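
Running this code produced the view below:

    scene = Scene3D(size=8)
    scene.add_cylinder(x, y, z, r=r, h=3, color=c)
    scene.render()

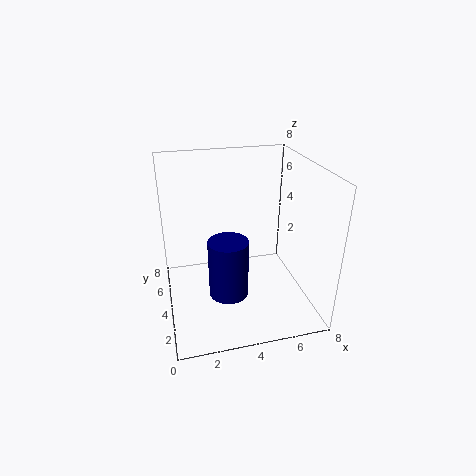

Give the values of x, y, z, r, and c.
x = 3; y = 2; z = 2; r = 1; c = 'navy'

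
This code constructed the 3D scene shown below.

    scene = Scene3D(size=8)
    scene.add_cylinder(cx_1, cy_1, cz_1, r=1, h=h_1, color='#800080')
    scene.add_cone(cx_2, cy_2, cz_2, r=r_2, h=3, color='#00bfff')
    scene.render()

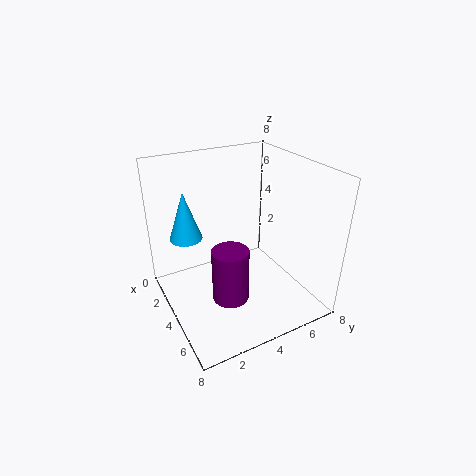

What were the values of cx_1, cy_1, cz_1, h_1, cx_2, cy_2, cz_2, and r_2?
cx_1 = 5; cy_1 = 3; cz_1 = 1; h_1 = 3; cx_2 = 1; cy_2 = 2; cz_2 = 3; r_2 = 1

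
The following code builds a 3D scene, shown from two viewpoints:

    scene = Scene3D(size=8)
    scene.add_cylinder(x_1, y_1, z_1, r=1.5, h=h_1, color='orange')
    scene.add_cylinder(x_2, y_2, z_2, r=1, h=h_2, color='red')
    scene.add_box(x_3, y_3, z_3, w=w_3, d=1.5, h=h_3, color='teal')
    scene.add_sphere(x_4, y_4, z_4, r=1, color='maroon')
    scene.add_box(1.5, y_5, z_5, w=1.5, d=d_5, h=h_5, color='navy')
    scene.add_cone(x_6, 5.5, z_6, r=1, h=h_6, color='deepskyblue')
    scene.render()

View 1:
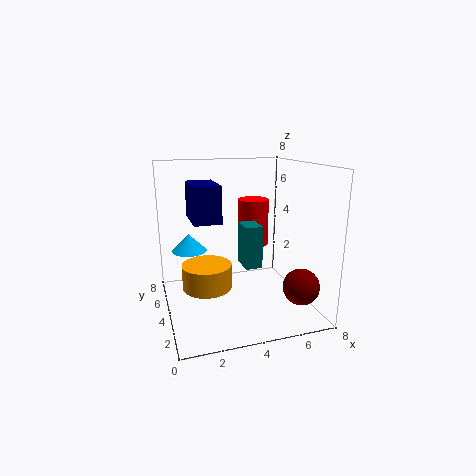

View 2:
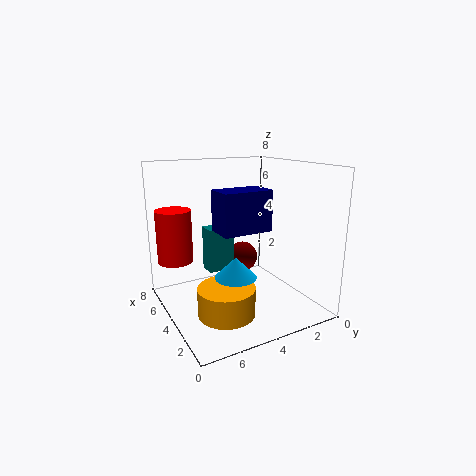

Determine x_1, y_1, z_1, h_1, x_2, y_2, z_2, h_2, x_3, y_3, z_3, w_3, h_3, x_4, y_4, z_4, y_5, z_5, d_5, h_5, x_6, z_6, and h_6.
x_1 = 2.5
y_1 = 5.5
z_1 = 0.5
h_1 = 1.5
x_2 = 6
y_2 = 7
z_2 = 2.5
h_2 = 3
x_3 = 4.5
y_3 = 4
z_3 = 2
w_3 = 1
h_3 = 2.5
x_4 = 7
y_4 = 2
z_4 = 1.5
y_5 = 3.5
z_5 = 5
d_5 = 2.5
h_5 = 2
x_6 = 1.5
z_6 = 3
h_6 = 1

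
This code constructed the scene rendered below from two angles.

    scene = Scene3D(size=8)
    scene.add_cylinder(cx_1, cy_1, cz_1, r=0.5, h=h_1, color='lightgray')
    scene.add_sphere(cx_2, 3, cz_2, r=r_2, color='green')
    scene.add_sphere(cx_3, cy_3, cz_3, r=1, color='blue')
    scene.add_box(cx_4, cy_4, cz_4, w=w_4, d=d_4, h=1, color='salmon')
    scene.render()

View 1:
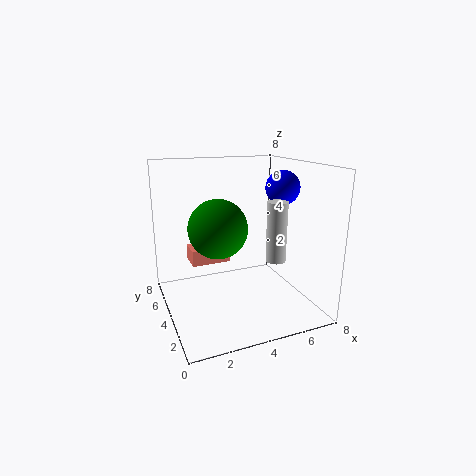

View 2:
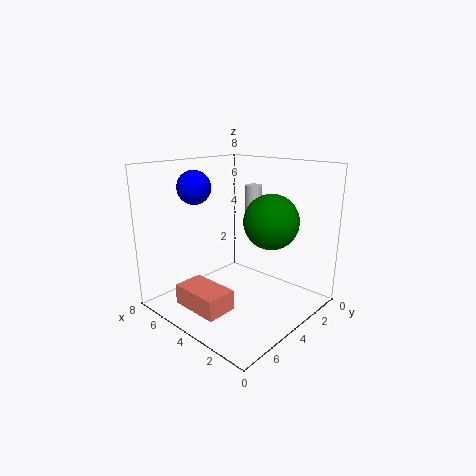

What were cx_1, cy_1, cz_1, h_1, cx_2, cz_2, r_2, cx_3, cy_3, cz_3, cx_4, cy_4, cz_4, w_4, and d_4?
cx_1 = 5, cy_1 = 1.5, cz_1 = 3.5, h_1 = 3, cx_2 = 2.5, cz_2 = 5, r_2 = 1.5, cx_3 = 7, cy_3 = 4.5, cz_3 = 6.5, cx_4 = 2, cy_4 = 6.5, cz_4 = 1.5, w_4 = 2.5, d_4 = 1.5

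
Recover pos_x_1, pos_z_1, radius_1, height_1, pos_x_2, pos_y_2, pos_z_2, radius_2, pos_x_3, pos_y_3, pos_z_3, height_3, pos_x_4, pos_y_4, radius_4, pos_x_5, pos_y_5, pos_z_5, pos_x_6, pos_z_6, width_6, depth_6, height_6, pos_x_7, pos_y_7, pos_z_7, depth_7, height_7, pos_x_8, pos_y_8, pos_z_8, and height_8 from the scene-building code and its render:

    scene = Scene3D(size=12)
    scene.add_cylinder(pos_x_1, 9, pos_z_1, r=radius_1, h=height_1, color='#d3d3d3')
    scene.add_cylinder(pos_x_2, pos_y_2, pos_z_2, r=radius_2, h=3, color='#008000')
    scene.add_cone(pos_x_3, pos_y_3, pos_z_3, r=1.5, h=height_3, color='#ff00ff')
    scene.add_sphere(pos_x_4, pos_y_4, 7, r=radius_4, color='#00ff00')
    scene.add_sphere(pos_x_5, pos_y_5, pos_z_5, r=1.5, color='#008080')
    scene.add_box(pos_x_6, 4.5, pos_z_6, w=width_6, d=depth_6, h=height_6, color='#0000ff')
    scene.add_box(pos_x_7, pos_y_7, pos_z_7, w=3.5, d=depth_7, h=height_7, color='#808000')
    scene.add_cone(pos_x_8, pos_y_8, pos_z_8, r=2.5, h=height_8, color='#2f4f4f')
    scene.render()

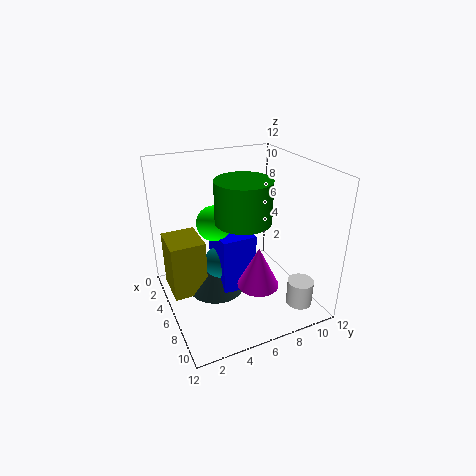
pos_x_1 = 11, pos_z_1 = 2, radius_1 = 1, height_1 = 2, pos_x_2 = 9, pos_y_2 = 5, pos_z_2 = 9, radius_2 = 2, pos_x_3 = 10.5, pos_y_3 = 5.5, pos_z_3 = 4.5, height_3 = 3, pos_x_4 = 4.5, pos_y_4 = 4.5, radius_4 = 1.5, pos_x_5 = 4.5, pos_y_5 = 5, pos_z_5 = 3, pos_x_6 = 3, pos_z_6 = 1, width_6 = 3.5, depth_6 = 3, height_6 = 5, pos_x_7 = 1.5, pos_y_7 = 0.5, pos_z_7 = 0.5, depth_7 = 3, height_7 = 5, pos_x_8 = 4.5, pos_y_8 = 4.5, pos_z_8 = 0.5, height_8 = 3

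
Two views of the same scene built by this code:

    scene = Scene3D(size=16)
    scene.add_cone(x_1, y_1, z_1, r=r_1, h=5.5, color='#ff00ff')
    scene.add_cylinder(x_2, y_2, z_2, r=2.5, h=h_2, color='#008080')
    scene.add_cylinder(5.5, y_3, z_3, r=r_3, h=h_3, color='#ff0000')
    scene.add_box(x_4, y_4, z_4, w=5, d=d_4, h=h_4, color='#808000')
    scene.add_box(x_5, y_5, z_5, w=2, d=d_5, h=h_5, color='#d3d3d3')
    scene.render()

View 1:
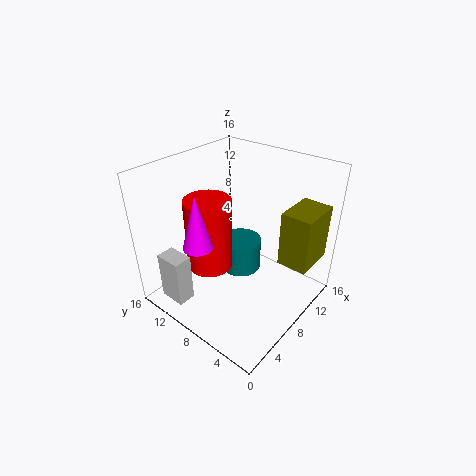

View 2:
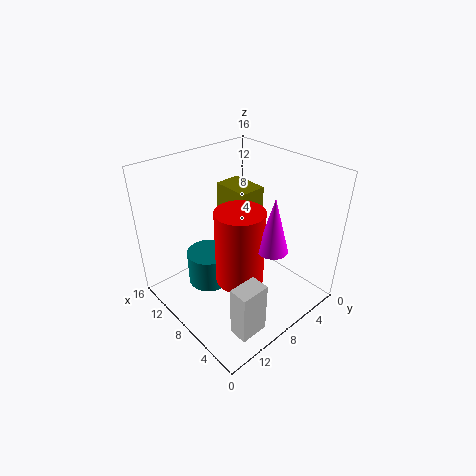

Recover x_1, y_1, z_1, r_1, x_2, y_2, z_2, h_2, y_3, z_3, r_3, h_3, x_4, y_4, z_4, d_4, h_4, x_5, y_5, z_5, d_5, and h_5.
x_1 = 2.5; y_1 = 8.5; z_1 = 9.5; r_1 = 1.5; x_2 = 11; y_2 = 10; z_2 = 1.5; h_2 = 4; y_3 = 10; z_3 = 5; r_3 = 2.5; h_3 = 8; x_4 = 11; y_4 = 1; z_4 = 4.5; d_4 = 3.5; h_4 = 6.5; x_5 = 1; y_5 = 10.5; z_5 = 1.5; d_5 = 3; h_5 = 5.5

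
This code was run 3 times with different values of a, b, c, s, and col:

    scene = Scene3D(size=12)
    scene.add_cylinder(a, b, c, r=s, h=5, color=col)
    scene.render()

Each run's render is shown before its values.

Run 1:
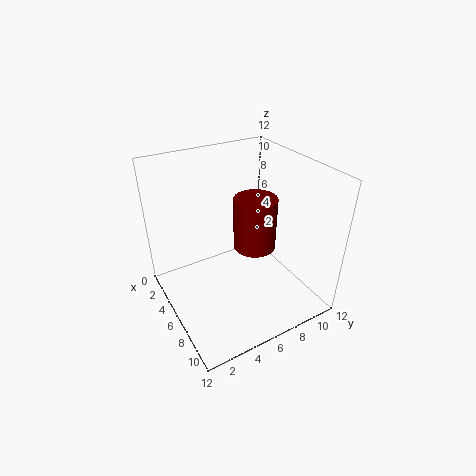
a = 4; b = 9; c = 3; s = 2; col = 'maroon'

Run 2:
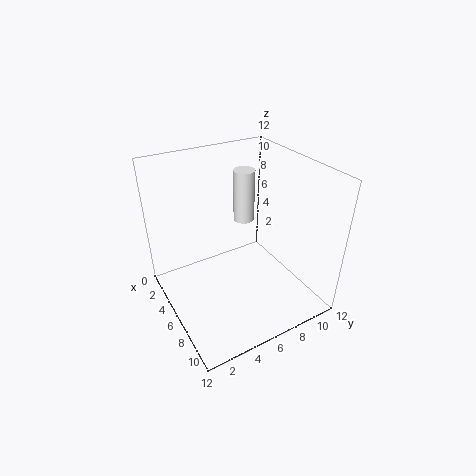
a = 2; b = 9; c = 5; s = 1; col = 'white'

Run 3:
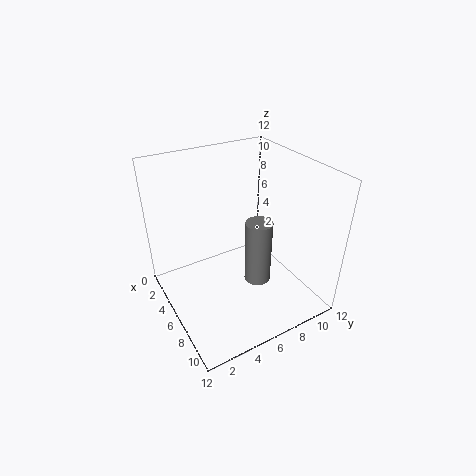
a = 9; b = 6; c = 4; s = 1; col = 'gray'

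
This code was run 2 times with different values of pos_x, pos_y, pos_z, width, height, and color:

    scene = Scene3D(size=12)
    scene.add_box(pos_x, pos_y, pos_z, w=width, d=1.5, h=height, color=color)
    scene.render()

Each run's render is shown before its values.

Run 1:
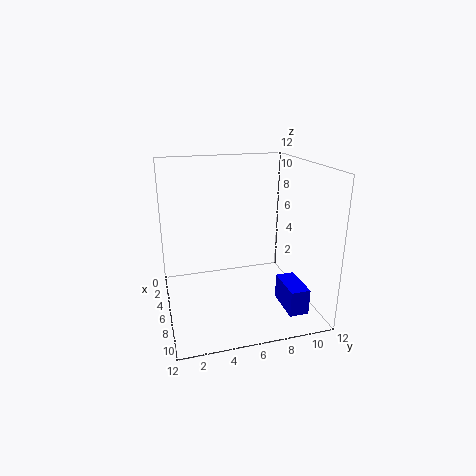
pos_x = 8.5
pos_y = 8.5
pos_z = 1.5
width = 3
height = 2
color = 'blue'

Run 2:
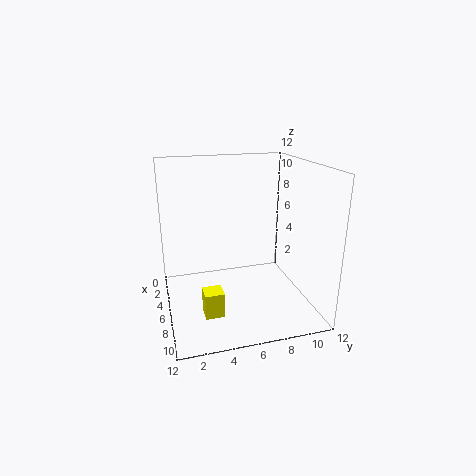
pos_x = 8
pos_y = 2.5
pos_z = 1
width = 1.5
height = 2
color = 'yellow'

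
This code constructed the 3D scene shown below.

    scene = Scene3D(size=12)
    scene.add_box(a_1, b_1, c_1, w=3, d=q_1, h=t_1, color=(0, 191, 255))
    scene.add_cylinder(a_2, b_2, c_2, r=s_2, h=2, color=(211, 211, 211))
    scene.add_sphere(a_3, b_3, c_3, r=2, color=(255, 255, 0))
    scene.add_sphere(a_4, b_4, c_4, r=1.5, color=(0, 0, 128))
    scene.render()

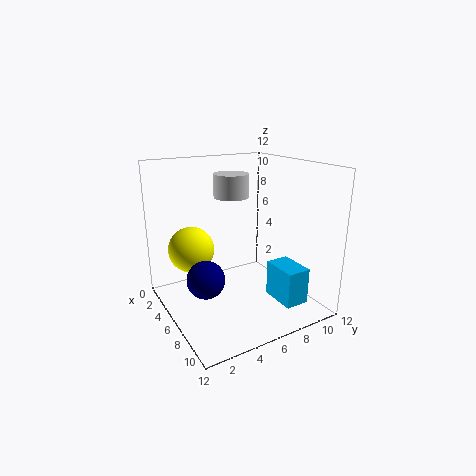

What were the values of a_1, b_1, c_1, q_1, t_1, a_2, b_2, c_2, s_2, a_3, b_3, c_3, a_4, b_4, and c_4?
a_1 = 7.5
b_1 = 8
c_1 = 1
q_1 = 2
t_1 = 3
a_2 = 4
b_2 = 6.5
c_2 = 9
s_2 = 1.5
a_3 = 3
b_3 = 3
c_3 = 4.5
a_4 = 7
b_4 = 2.5
c_4 = 3.5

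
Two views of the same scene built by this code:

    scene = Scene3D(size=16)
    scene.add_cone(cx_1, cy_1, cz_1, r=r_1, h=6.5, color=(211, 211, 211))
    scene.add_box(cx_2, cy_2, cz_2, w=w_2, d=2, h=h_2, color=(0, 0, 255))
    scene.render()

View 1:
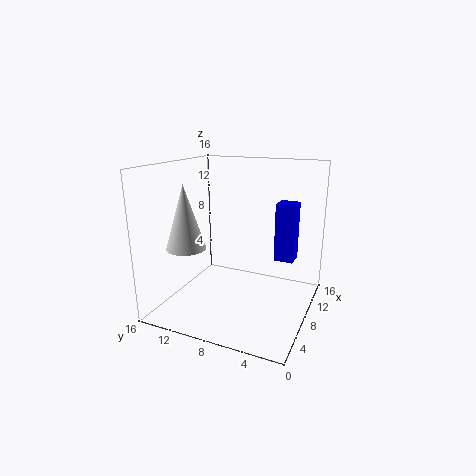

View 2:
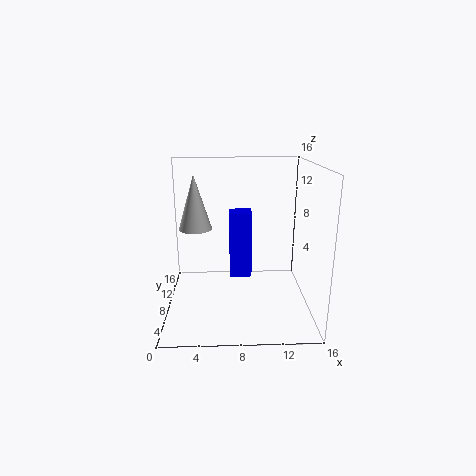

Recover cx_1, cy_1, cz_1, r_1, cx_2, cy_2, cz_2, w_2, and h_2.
cx_1 = 3
cy_1 = 11.5
cz_1 = 8
r_1 = 2
cx_2 = 7
cy_2 = 1.5
cz_2 = 6.5
w_2 = 2
h_2 = 6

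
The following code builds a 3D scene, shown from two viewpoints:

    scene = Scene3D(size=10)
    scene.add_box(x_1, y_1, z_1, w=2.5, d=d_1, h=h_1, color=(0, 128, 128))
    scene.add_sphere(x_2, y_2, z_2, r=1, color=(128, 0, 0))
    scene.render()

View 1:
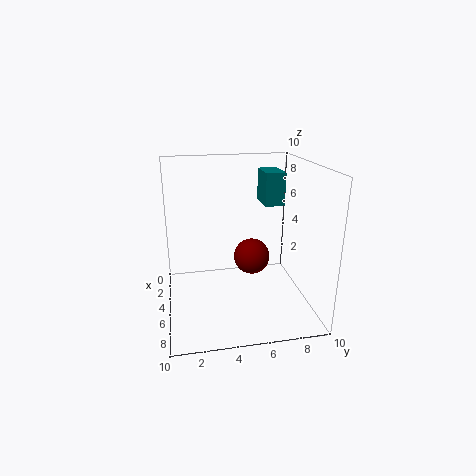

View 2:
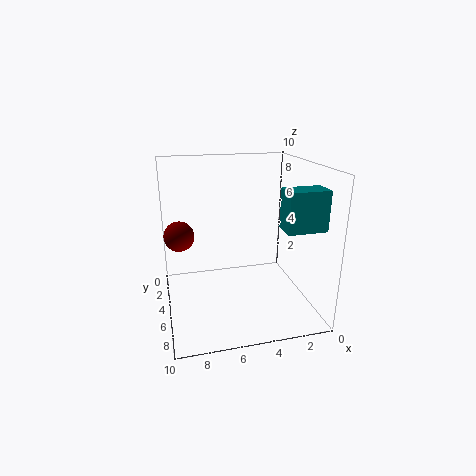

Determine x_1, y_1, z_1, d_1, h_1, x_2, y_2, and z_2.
x_1 = 0.5
y_1 = 7.5
z_1 = 6.5
d_1 = 1.5
h_1 = 2.5
x_2 = 9
y_2 = 5
z_2 = 5.5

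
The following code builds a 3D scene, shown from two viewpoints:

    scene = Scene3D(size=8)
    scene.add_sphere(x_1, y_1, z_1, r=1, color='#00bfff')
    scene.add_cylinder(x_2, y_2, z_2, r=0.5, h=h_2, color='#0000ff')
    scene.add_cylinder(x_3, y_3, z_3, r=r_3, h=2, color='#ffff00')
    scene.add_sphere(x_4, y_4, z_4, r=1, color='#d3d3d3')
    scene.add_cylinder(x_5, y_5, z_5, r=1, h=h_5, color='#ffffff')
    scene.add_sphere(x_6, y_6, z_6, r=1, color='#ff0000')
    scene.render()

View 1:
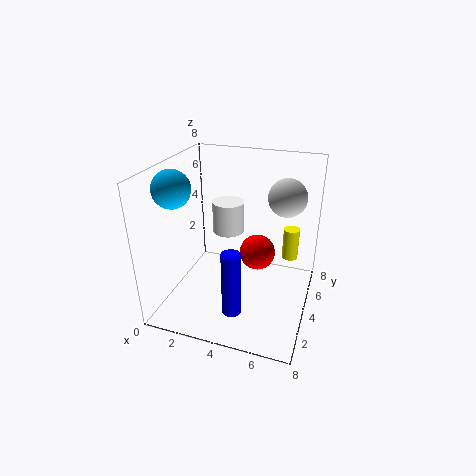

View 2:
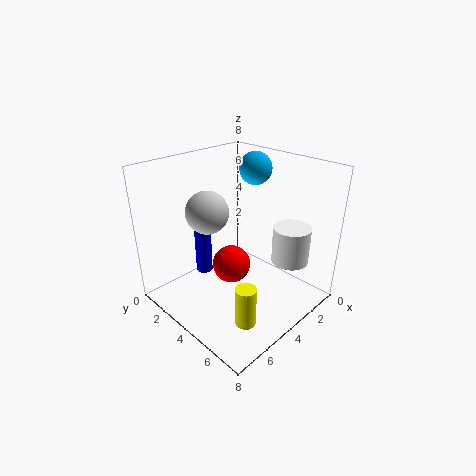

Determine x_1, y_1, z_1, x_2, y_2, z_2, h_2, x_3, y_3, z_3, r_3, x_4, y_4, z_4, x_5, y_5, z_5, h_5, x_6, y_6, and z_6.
x_1 = 1
y_1 = 2.5
z_1 = 7
x_2 = 4.5
y_2 = 1.5
z_2 = 1
h_2 = 3.5
x_3 = 6.5
y_3 = 7
z_3 = 1.5
r_3 = 0.5
x_4 = 6.5
y_4 = 4.5
z_4 = 6.5
x_5 = 2.5
y_5 = 6.5
z_5 = 3
h_5 = 2
x_6 = 5
y_6 = 4.5
z_6 = 3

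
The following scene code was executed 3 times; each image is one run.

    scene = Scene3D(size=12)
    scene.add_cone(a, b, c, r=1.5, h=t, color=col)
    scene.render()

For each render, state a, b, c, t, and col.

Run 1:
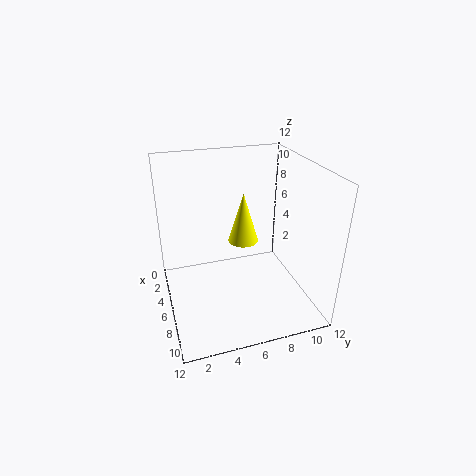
a = 1.5; b = 8; c = 3; t = 5; col = 'yellow'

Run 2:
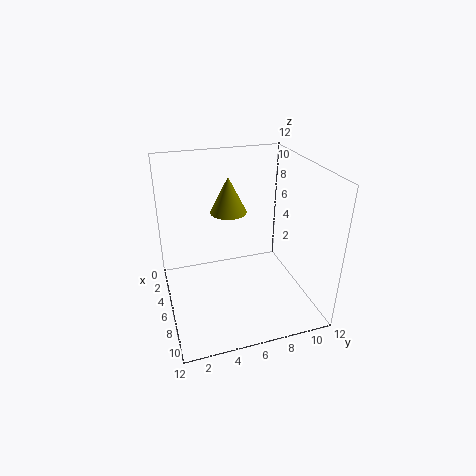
a = 5; b = 5.5; c = 8; t = 3; col = 'olive'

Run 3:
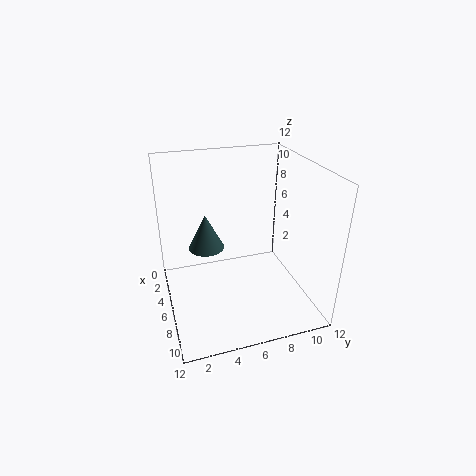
a = 5; b = 3.5; c = 5; t = 3; col = 'darkslategray'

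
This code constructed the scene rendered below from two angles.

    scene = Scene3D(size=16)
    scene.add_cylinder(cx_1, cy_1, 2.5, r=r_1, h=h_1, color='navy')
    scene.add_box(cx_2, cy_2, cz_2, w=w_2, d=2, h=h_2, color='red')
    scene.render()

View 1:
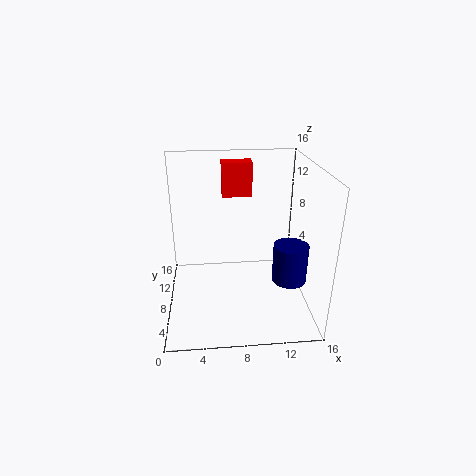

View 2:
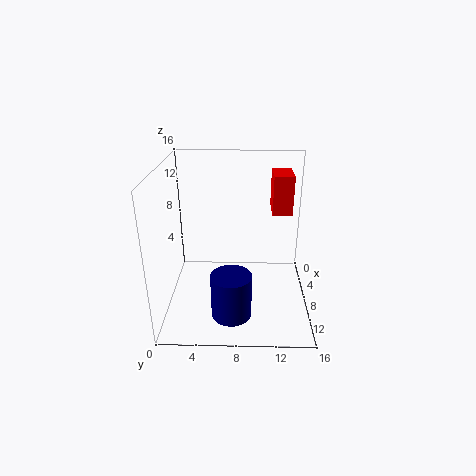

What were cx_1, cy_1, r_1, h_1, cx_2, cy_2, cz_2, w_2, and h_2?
cx_1 = 14; cy_1 = 7.5; r_1 = 2; h_1 = 4.5; cx_2 = 6.5; cy_2 = 11.5; cz_2 = 11.5; w_2 = 3.5; h_2 = 4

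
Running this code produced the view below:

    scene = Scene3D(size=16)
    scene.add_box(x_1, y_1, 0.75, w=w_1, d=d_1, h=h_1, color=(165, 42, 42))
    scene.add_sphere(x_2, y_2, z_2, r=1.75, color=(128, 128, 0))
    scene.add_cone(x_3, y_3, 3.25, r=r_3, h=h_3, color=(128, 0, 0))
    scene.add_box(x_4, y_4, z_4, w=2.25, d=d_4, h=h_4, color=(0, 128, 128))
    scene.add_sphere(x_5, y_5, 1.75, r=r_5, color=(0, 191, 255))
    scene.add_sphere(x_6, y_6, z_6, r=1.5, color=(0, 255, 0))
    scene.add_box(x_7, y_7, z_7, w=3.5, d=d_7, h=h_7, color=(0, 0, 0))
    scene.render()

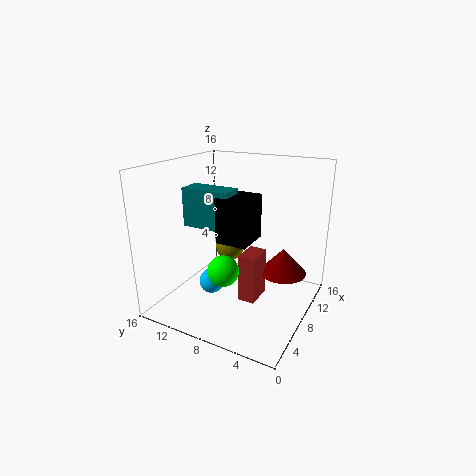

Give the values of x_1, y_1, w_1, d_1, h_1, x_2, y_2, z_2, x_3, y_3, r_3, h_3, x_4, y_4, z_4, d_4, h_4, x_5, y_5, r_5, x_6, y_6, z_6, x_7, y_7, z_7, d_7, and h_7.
x_1 = 7
y_1 = 5.5
w_1 = 3.25
d_1 = 2
h_1 = 5.5
x_2 = 11
y_2 = 10.75
z_2 = 5.25
x_3 = 11.25
y_3 = 3.75
r_3 = 2.75
h_3 = 3
x_4 = 2.5
y_4 = 6.25
z_4 = 10.75
d_4 = 4.75
h_4 = 3.75
x_5 = 7.75
y_5 = 11.5
r_5 = 1.5
x_6 = 2.25
y_6 = 6.5
z_6 = 7
x_7 = 2.25
y_7 = 4.25
z_7 = 9.75
d_7 = 3
h_7 = 4.25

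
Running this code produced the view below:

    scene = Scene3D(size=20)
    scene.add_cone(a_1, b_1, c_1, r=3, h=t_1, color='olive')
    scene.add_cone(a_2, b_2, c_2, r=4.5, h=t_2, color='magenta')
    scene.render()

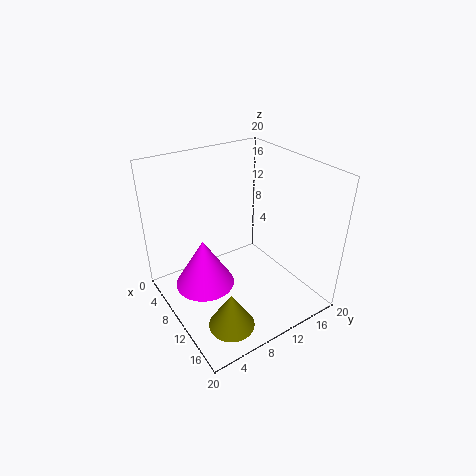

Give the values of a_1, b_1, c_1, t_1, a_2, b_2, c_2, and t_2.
a_1 = 16
b_1 = 5
c_1 = 1.5
t_1 = 5
a_2 = 6
b_2 = 6.5
c_2 = 1
t_2 = 7.5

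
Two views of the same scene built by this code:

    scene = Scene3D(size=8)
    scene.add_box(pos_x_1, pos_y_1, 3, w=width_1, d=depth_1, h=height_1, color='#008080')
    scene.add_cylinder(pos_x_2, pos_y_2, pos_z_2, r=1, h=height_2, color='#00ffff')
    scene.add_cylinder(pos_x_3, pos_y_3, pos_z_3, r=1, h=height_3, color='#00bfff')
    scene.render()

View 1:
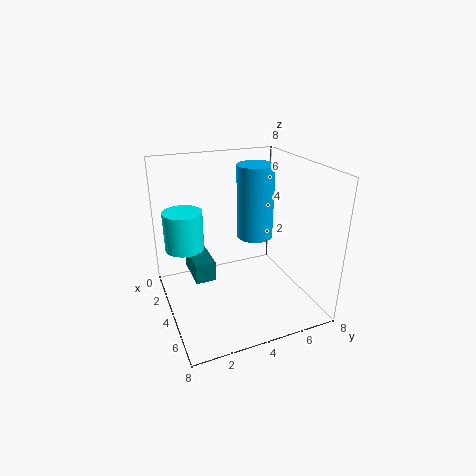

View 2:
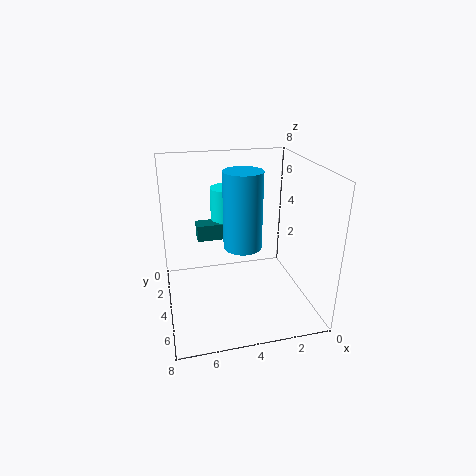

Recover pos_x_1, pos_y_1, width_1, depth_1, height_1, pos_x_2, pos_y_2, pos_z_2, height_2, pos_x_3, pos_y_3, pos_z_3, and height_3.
pos_x_1 = 4, pos_y_1 = 1, width_1 = 2, depth_1 = 1, height_1 = 1, pos_x_2 = 4, pos_y_2 = 1, pos_z_2 = 4, height_2 = 2, pos_x_3 = 4, pos_y_3 = 5, pos_z_3 = 4, height_3 = 4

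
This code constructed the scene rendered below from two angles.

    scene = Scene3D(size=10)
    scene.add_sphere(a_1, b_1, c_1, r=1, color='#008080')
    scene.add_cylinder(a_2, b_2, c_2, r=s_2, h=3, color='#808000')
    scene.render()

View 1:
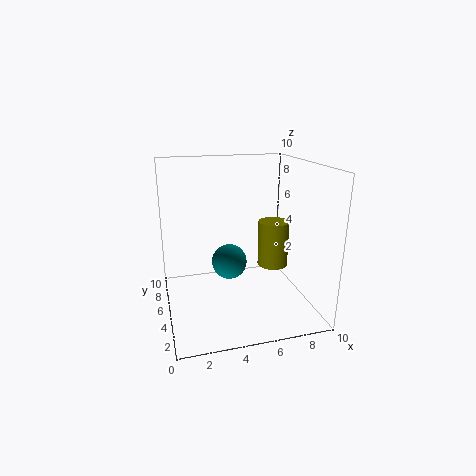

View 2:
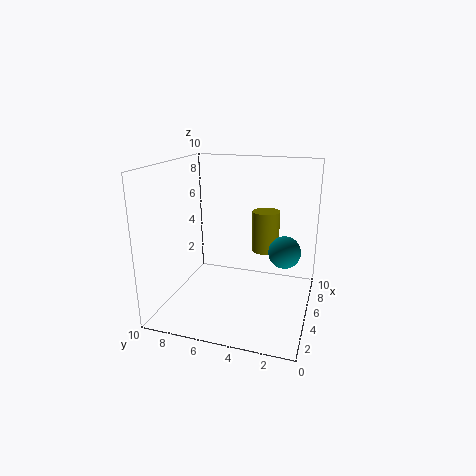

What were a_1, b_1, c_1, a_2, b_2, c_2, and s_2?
a_1 = 3.5
b_1 = 1.5
c_1 = 5
a_2 = 7
b_2 = 3.5
c_2 = 3.5
s_2 = 1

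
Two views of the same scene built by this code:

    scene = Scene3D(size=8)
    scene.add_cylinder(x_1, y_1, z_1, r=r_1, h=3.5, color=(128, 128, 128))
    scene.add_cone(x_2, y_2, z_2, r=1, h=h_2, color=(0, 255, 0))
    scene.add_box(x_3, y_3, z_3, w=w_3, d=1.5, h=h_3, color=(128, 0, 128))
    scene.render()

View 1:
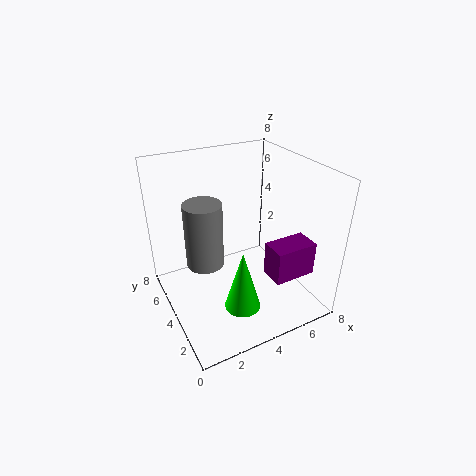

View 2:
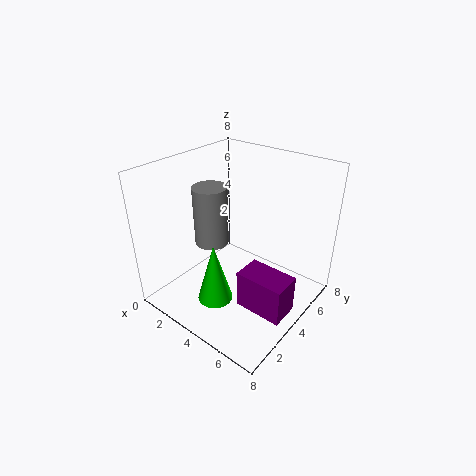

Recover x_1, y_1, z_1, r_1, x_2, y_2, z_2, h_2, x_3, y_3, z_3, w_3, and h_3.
x_1 = 2; y_1 = 4; z_1 = 3; r_1 = 1; x_2 = 3.5; y_2 = 2.5; z_2 = 0.5; h_2 = 3.5; x_3 = 5.5; y_3 = 2; z_3 = 1.5; w_3 = 2.5; h_3 = 2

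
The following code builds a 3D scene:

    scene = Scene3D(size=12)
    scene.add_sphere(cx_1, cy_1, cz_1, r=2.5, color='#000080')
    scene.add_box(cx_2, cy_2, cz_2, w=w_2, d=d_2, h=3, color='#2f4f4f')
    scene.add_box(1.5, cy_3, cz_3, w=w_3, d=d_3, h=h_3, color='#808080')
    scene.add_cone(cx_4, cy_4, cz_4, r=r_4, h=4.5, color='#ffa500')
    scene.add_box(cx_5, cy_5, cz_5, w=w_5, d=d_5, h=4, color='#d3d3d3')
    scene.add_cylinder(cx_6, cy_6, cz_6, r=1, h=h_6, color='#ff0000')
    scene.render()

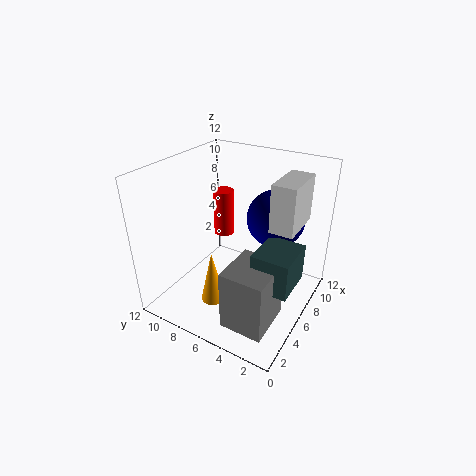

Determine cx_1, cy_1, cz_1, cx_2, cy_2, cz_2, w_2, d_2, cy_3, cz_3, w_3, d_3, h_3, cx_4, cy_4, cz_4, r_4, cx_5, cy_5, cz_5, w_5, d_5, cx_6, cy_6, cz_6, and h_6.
cx_1 = 9, cy_1 = 4, cz_1 = 7, cx_2 = 3.5, cy_2 = 0.5, cz_2 = 3.5, w_2 = 3.5, d_2 = 3, cy_3 = 1.5, cz_3 = 0.5, w_3 = 4, d_3 = 3.5, h_3 = 5, cx_4 = 3.5, cy_4 = 7, cz_4 = 1, r_4 = 1, cx_5 = 6.5, cy_5 = 1.5, cz_5 = 7, w_5 = 4, d_5 = 2, cx_6 = 10, cy_6 = 10, cz_6 = 3.5, h_6 = 4.5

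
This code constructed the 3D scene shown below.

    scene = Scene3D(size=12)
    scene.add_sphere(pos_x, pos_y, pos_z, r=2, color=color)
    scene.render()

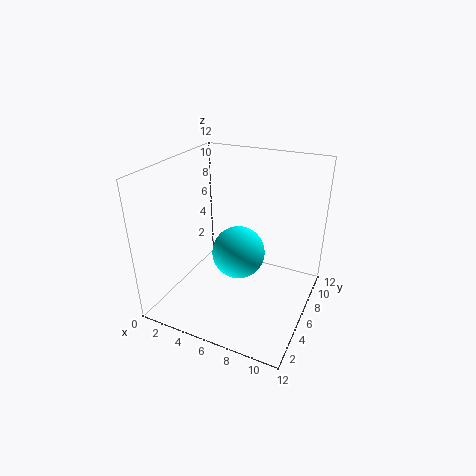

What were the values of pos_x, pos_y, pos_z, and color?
pos_x = 7, pos_y = 4, pos_z = 6, color = 'cyan'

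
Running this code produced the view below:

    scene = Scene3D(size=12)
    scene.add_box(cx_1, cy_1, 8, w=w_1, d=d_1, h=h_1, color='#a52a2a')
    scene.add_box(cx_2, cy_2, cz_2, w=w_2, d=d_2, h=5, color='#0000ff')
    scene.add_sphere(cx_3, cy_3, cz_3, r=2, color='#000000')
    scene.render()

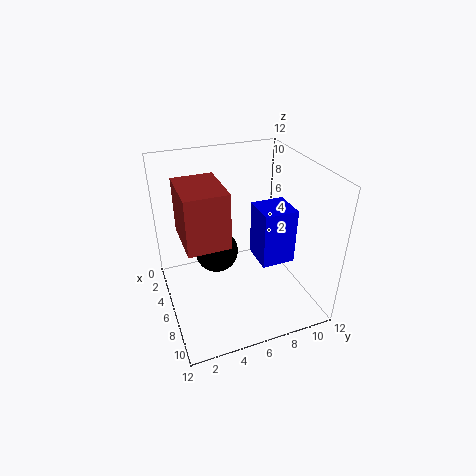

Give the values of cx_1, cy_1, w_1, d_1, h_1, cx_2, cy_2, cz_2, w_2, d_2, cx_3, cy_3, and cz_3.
cx_1 = 6, cy_1 = 1, w_1 = 4, d_1 = 3, h_1 = 4, cx_2 = 4, cy_2 = 8, cz_2 = 3, w_2 = 3, d_2 = 3, cx_3 = 3, cy_3 = 5, cz_3 = 3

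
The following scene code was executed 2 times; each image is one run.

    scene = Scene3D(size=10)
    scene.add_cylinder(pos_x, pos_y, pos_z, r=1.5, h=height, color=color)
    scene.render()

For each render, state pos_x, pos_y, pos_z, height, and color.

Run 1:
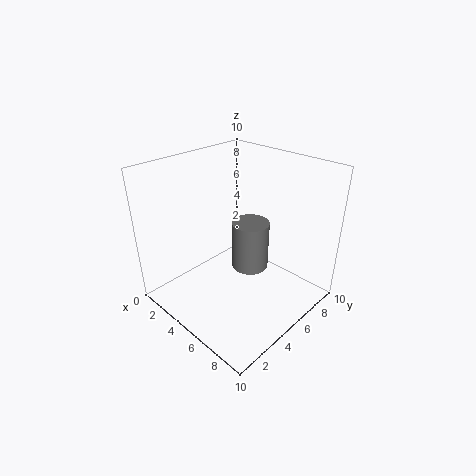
pos_x = 3.5, pos_y = 8, pos_z = 0.5, height = 4, color = 'gray'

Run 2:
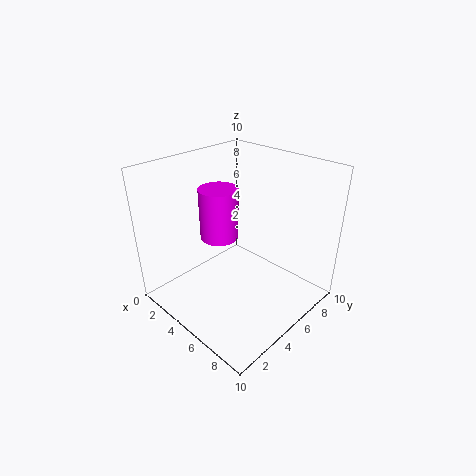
pos_x = 2, pos_y = 6, pos_z = 3.5, height = 4, color = 'magenta'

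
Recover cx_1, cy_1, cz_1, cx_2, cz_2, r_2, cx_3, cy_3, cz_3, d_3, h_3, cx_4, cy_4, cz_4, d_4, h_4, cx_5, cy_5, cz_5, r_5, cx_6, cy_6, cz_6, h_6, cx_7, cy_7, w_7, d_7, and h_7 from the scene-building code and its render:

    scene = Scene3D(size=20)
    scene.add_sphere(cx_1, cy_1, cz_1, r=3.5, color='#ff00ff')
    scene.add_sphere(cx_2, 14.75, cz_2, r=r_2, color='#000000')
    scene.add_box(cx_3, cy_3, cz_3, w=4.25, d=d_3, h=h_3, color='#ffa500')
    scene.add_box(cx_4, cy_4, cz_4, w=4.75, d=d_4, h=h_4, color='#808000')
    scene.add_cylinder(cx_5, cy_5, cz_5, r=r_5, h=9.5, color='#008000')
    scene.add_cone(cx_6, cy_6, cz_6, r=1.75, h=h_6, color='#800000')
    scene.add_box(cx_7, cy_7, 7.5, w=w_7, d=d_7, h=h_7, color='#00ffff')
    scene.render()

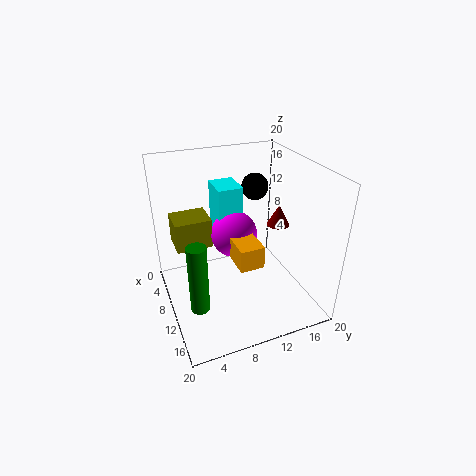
cx_1 = 6, cy_1 = 11, cz_1 = 8.25, cx_2 = 5, cz_2 = 15, r_2 = 2, cx_3 = 8.75, cy_3 = 9.25, cz_3 = 6.25, d_3 = 3.5, h_3 = 3.25, cx_4 = 0.75, cy_4 = 2.25, cz_4 = 6.5, d_4 = 5.5, h_4 = 4.5, cx_5 = 14, cy_5 = 3, cz_5 = 3, r_5 = 1.25, cx_6 = 7, cy_6 = 18, cz_6 = 9, h_6 = 3.25, cx_7 = 1.25, cy_7 = 8.75, w_7 = 4.75, d_7 = 3.75, h_7 = 8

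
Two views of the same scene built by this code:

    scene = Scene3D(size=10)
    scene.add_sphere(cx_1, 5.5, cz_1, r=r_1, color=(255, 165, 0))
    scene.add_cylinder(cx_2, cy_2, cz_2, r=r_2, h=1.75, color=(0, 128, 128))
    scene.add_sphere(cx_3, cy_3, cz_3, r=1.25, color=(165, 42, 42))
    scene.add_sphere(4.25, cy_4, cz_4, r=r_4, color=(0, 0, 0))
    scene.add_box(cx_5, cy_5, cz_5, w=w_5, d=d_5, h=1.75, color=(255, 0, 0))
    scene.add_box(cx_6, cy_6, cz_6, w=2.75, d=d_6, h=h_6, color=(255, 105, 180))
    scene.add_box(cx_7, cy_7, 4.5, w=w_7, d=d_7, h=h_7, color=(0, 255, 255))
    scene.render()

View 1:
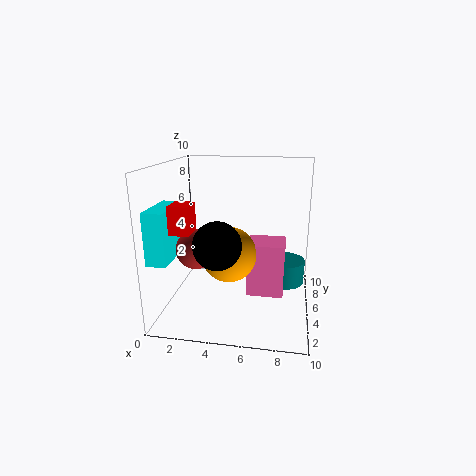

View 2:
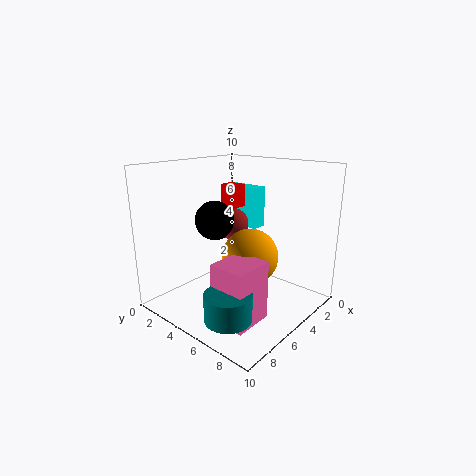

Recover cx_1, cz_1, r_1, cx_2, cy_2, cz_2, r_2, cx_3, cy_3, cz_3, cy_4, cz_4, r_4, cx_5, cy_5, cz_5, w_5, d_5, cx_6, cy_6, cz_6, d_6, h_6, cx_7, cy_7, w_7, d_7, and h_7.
cx_1 = 4.25, cz_1 = 3.5, r_1 = 2, cx_2 = 8.25, cy_2 = 7, cz_2 = 1, r_2 = 1.5, cx_3 = 2.75, cy_3 = 2.5, cz_3 = 5, cy_4 = 2, cz_4 = 5.5, r_4 = 1.5, cx_5 = 1.5, cy_5 = 1.25, cz_5 = 6.25, w_5 = 1.25, d_5 = 1.5, cx_6 = 5.5, cy_6 = 5.5, cz_6 = 0.25, d_6 = 2.5, h_6 = 4, cx_7 = 0.25, cy_7 = 0.5, w_7 = 1.25, d_7 = 3.25, h_7 = 3.25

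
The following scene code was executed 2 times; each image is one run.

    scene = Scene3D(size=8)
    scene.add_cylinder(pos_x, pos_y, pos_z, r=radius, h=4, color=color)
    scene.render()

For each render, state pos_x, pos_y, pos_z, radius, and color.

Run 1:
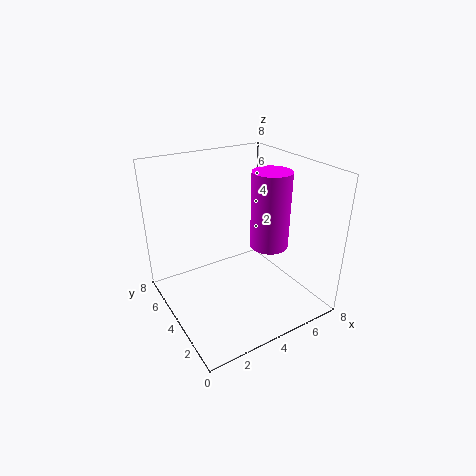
pos_x = 5; pos_y = 2.5; pos_z = 4; radius = 1; color = 'magenta'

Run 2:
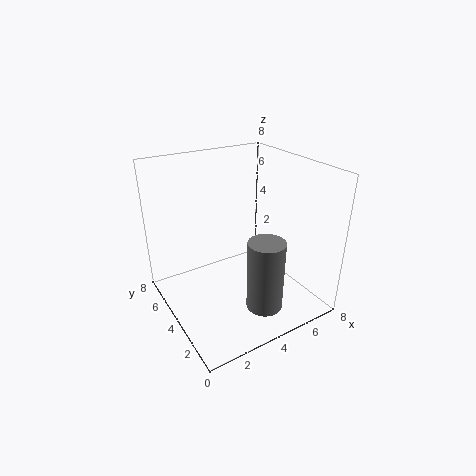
pos_x = 4.5; pos_y = 2; pos_z = 0.5; radius = 1; color = 'gray'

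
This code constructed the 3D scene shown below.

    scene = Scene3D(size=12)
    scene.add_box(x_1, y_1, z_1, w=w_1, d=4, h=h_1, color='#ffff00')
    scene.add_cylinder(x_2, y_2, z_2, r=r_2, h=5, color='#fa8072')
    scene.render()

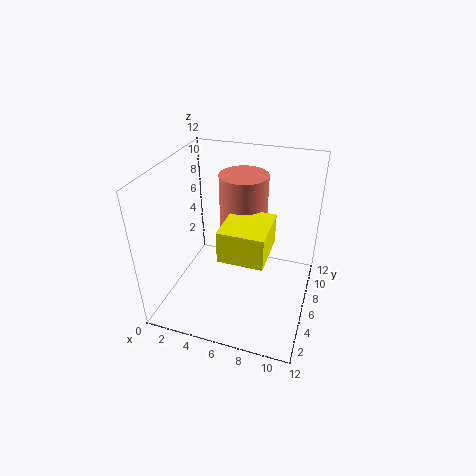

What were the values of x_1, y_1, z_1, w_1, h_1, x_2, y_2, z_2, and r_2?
x_1 = 5.5
y_1 = 2.5
z_1 = 6
w_1 = 3.5
h_1 = 2.5
x_2 = 6
y_2 = 7.5
z_2 = 6
r_2 = 2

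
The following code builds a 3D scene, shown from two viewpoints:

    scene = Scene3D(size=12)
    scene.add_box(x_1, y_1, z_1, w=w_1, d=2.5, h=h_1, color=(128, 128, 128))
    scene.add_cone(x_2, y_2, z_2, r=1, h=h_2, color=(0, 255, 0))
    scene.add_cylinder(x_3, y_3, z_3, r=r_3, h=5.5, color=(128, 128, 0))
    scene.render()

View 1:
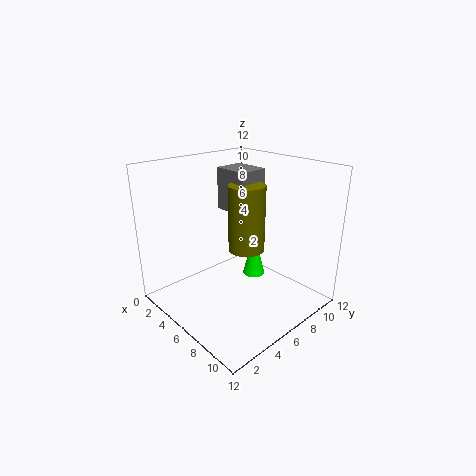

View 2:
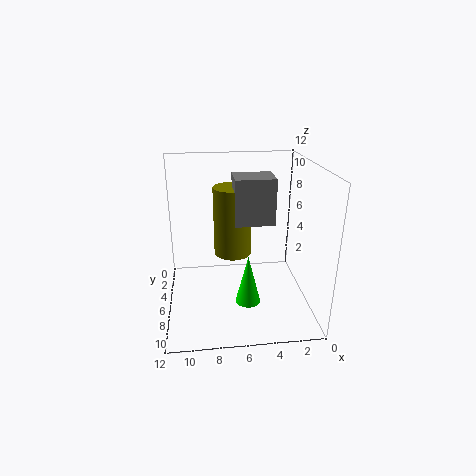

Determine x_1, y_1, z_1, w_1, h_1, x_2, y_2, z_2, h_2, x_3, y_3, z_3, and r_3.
x_1 = 3.5, y_1 = 6, z_1 = 8, w_1 = 3, h_1 = 3.5, x_2 = 5.5, y_2 = 8.5, z_2 = 1.5, h_2 = 4, x_3 = 6.5, y_3 = 6.5, z_3 = 5, r_3 = 1.5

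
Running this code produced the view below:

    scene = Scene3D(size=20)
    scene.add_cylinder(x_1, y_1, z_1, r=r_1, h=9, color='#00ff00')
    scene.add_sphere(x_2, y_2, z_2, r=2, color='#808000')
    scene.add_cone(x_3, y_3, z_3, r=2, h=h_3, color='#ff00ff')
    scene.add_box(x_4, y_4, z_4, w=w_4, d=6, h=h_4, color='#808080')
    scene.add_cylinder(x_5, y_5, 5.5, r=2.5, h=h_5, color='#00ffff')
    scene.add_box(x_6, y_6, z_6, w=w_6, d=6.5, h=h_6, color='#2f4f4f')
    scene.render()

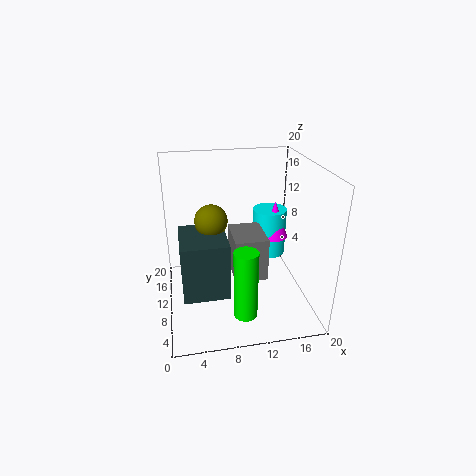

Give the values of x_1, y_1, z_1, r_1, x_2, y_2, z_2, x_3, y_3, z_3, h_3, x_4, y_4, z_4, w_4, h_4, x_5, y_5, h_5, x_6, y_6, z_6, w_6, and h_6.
x_1 = 9.5; y_1 = 2.5; z_1 = 3; r_1 = 1.5; x_2 = 6; y_2 = 6.5; z_2 = 14.5; x_3 = 16; y_3 = 12.5; z_3 = 8.5; h_3 = 5.5; x_4 = 9; y_4 = 6.5; z_4 = 5; w_4 = 4.5; h_4 = 6; x_5 = 15.5; y_5 = 13.5; h_5 = 7; x_6 = 2; y_6 = 1.5; z_6 = 6.5; w_6 = 5.5; h_6 = 7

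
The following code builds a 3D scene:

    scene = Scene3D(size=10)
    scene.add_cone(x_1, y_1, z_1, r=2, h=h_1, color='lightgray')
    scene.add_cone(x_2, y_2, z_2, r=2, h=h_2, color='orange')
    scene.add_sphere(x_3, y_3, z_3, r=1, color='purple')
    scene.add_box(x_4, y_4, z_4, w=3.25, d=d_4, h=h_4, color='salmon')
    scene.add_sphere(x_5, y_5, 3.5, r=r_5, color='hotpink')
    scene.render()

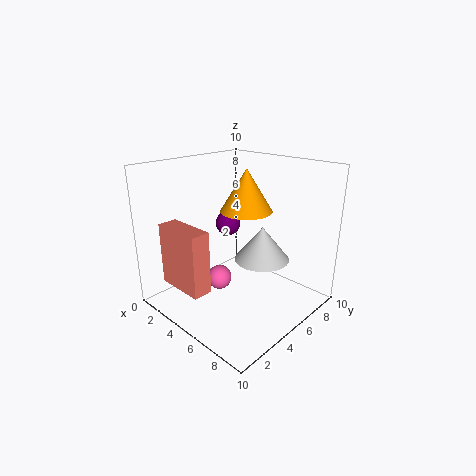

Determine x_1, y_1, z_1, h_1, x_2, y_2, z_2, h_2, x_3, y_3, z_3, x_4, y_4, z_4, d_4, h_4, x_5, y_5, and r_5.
x_1 = 5.75
y_1 = 6.75
z_1 = 3
h_1 = 2.5
x_2 = 3.5
y_2 = 7.5
z_2 = 6
h_2 = 3.25
x_3 = 1.5
y_3 = 7.5
z_3 = 4.5
x_4 = 2.75
y_4 = 0.25
z_4 = 2.75
d_4 = 1.25
h_4 = 4
x_5 = 6
y_5 = 2.25
r_5 = 0.75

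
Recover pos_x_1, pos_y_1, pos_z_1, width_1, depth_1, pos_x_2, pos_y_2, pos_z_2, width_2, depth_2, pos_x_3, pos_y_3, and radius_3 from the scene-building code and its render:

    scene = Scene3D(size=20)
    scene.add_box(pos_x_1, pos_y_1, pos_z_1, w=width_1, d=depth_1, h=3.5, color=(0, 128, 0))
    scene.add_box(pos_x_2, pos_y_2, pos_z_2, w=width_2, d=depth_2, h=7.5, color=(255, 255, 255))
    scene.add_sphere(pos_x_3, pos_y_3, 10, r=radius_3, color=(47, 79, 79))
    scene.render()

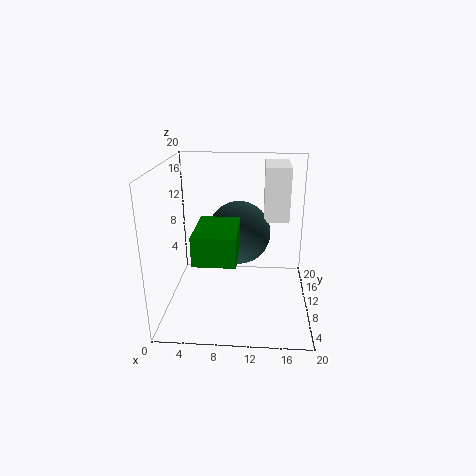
pos_x_1 = 5.5
pos_y_1 = 0.5
pos_z_1 = 10.5
width_1 = 5
depth_1 = 7
pos_x_2 = 13.5
pos_y_2 = 11
pos_z_2 = 12
width_2 = 3.5
depth_2 = 6.5
pos_x_3 = 10
pos_y_3 = 12
radius_3 = 4.5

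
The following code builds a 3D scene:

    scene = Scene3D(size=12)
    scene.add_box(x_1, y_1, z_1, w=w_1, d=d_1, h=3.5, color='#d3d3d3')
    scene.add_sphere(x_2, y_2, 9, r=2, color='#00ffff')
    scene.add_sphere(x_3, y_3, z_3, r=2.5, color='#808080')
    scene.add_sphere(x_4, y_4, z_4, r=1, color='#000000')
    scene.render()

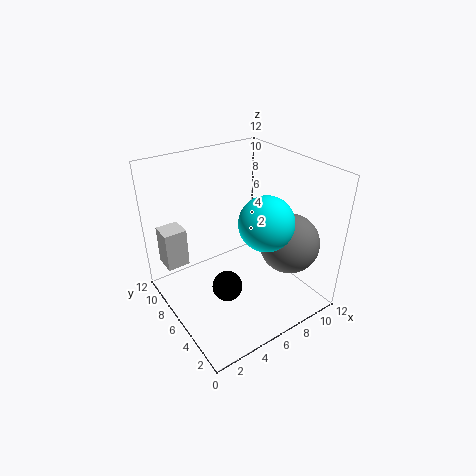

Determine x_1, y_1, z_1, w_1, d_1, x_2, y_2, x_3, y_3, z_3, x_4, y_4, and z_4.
x_1 = 1, y_1 = 9.5, z_1 = 2.5, w_1 = 2, d_1 = 2, x_2 = 6, y_2 = 2.5, x_3 = 9.5, y_3 = 3.5, z_3 = 5.5, x_4 = 2, y_4 = 1.5, z_4 = 6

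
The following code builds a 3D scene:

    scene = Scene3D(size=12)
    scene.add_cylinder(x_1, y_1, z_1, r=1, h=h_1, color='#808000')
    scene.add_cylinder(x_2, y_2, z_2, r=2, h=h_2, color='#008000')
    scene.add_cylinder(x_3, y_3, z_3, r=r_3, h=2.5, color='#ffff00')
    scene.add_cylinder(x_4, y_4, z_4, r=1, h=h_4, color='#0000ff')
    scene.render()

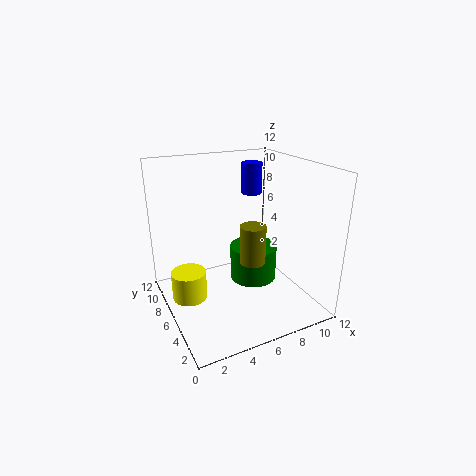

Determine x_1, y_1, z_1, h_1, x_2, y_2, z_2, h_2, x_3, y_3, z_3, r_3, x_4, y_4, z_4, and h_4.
x_1 = 6, y_1 = 3.5, z_1 = 5, h_1 = 3, x_2 = 7.5, y_2 = 6, z_2 = 2, h_2 = 3, x_3 = 2, y_3 = 7.5, z_3 = 0.5, r_3 = 1.5, x_4 = 10, y_4 = 11, z_4 = 8, h_4 = 3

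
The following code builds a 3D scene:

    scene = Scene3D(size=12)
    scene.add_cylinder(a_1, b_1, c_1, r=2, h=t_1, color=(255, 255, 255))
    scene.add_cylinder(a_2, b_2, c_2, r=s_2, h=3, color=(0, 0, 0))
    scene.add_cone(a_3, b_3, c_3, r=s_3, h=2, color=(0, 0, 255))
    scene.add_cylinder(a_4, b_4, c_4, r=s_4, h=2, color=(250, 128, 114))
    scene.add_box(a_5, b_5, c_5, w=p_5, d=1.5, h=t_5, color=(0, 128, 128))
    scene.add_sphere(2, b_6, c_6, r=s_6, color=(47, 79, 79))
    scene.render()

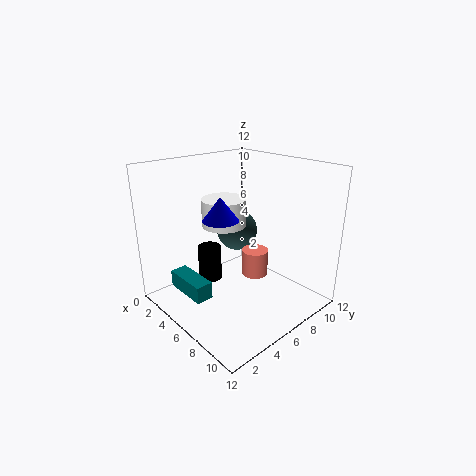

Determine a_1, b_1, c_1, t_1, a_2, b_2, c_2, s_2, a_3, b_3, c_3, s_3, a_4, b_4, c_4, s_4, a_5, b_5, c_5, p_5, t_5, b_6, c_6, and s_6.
a_1 = 3, b_1 = 7, c_1 = 6, t_1 = 2.5, a_2 = 4, b_2 = 4.5, c_2 = 2, s_2 = 1, a_3 = 5, b_3 = 5, c_3 = 7.5, s_3 = 1.5, a_4 = 8.5, b_4 = 5.5, c_4 = 4, s_4 = 1, a_5 = 1.5, b_5 = 2, c_5 = 1, p_5 = 4, t_5 = 1.5, b_6 = 9.5, c_6 = 4.5, s_6 = 2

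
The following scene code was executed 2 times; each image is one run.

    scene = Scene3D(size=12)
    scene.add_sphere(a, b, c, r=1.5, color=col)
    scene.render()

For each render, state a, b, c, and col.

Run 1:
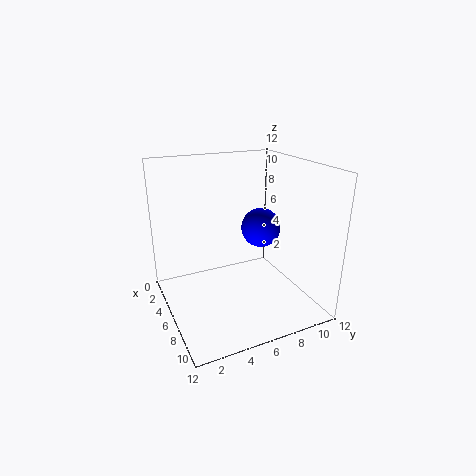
a = 8; b = 7; c = 7.5; col = 'blue'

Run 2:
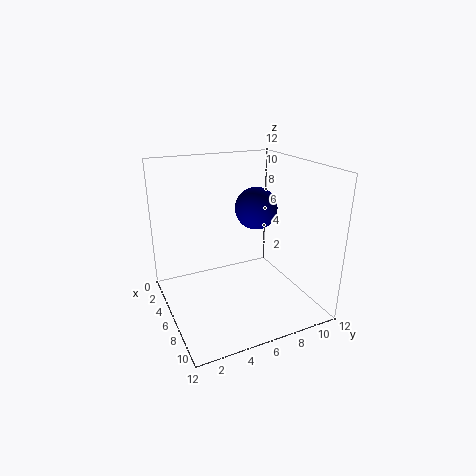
a = 9; b = 6; c = 9.5; col = 'navy'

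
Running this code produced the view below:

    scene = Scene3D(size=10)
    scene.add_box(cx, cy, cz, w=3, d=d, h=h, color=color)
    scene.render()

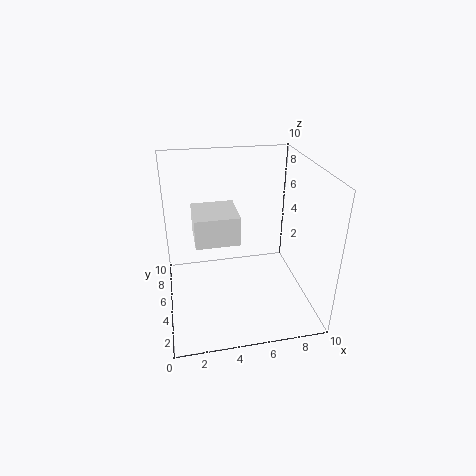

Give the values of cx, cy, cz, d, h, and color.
cx = 2, cy = 4, cz = 5, d = 3, h = 2, color = 'white'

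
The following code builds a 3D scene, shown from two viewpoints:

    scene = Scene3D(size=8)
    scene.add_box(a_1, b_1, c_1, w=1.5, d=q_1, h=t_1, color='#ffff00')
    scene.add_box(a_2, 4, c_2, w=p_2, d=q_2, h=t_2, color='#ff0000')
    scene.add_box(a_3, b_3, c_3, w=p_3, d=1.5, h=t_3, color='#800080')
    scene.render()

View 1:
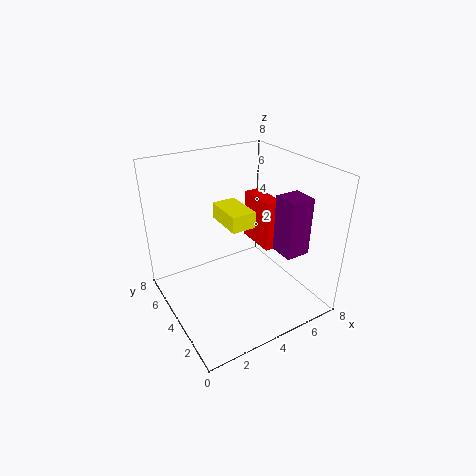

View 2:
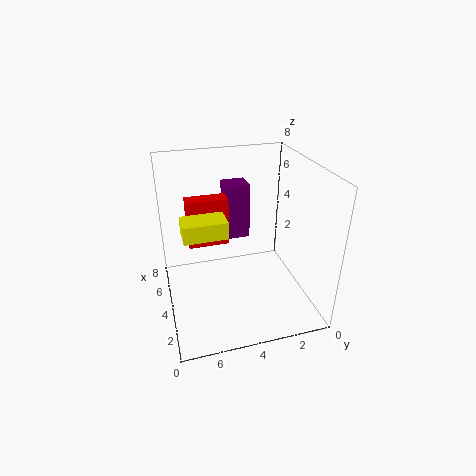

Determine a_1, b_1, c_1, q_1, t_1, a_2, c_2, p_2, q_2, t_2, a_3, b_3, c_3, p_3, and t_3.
a_1 = 4; b_1 = 4.5; c_1 = 4; q_1 = 2.5; t_1 = 1; a_2 = 6; c_2 = 2.5; p_2 = 1; q_2 = 2.5; t_2 = 3; a_3 = 6.5; b_3 = 2.5; c_3 = 2.5; p_3 = 1.5; t_3 = 3.5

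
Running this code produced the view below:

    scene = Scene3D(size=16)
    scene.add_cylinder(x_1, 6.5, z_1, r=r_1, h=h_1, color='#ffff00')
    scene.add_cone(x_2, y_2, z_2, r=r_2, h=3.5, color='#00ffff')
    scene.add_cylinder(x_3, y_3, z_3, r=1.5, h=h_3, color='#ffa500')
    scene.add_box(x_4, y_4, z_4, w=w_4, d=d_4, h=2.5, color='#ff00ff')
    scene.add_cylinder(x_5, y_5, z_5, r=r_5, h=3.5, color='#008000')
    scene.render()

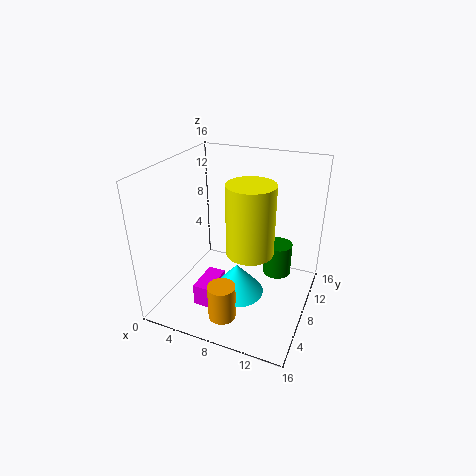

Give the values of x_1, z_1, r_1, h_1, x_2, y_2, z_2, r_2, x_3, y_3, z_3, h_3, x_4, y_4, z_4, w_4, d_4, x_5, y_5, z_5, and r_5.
x_1 = 10, z_1 = 7.5, r_1 = 2.5, h_1 = 7.5, x_2 = 8.5, y_2 = 6.5, z_2 = 2, r_2 = 3, x_3 = 8, y_3 = 3.5, z_3 = 0.5, h_3 = 4, x_4 = 4.5, y_4 = 3.5, z_4 = 1, w_4 = 2, d_4 = 4, x_5 = 12.5, y_5 = 8.5, z_5 = 4.5, r_5 = 1.5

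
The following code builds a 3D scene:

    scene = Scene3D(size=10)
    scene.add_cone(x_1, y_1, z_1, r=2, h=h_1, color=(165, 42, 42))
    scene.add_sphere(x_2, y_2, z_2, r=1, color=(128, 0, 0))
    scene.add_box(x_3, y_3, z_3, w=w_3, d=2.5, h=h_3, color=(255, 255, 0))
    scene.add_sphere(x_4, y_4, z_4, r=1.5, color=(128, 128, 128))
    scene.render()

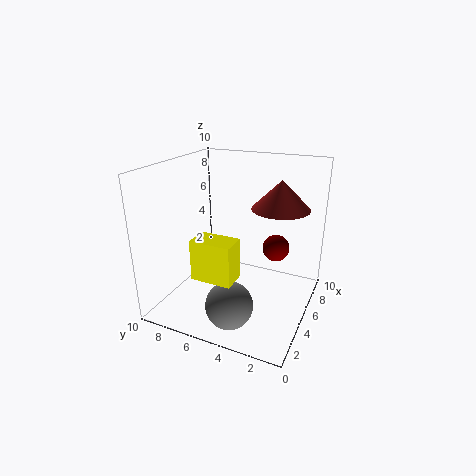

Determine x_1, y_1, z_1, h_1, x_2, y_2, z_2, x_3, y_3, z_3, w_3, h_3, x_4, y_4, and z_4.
x_1 = 6.5; y_1 = 2.5; z_1 = 7; h_1 = 2; x_2 = 7.5; y_2 = 3; z_2 = 3.5; x_3 = 0.5; y_3 = 3.5; z_3 = 4; w_3 = 1.5; h_3 = 2.5; x_4 = 1.5; y_4 = 4; z_4 = 2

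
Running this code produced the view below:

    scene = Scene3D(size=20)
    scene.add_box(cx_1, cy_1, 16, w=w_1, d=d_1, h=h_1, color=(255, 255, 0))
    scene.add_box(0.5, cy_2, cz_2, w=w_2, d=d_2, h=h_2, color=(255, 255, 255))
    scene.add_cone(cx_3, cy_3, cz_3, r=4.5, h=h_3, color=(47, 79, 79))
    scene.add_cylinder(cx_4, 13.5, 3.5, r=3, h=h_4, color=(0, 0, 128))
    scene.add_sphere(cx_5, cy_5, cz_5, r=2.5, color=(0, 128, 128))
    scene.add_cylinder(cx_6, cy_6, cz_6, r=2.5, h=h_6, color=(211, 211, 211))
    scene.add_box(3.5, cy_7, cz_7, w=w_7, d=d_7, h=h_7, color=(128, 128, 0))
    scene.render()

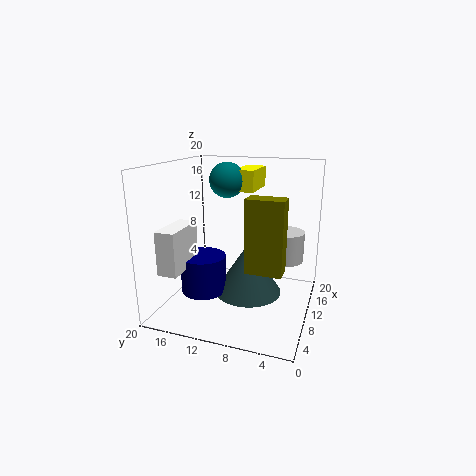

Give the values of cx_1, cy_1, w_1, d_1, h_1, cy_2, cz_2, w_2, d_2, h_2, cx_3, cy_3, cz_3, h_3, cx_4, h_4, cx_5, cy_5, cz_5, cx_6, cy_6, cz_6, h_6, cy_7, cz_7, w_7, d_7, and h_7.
cx_1 = 12; cy_1 = 8.5; w_1 = 6.5; d_1 = 3; h_1 = 3; cy_2 = 14.5; cz_2 = 7.5; w_2 = 6; d_2 = 2.5; h_2 = 5.5; cx_3 = 8.5; cy_3 = 8; cz_3 = 3; h_3 = 7; cx_4 = 6; h_4 = 5; cx_5 = 12.5; cy_5 = 12.5; cz_5 = 17.5; cx_6 = 10.5; cy_6 = 3.5; cz_6 = 7.5; h_6 = 4; cy_7 = 2.5; cz_7 = 8; w_7 = 2.5; d_7 = 4.5; h_7 = 9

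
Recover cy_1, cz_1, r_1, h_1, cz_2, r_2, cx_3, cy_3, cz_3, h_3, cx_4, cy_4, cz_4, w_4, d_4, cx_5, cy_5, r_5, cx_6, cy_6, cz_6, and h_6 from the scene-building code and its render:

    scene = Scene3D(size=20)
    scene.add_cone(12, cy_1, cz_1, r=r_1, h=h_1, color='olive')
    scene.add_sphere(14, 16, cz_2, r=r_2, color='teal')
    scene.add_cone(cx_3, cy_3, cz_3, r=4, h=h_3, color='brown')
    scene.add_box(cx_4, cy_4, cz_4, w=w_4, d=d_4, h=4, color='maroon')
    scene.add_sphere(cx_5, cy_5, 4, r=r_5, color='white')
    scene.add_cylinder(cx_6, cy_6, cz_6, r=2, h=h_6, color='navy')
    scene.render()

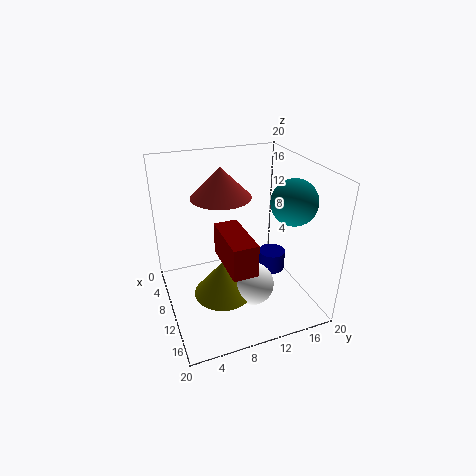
cy_1 = 7, cz_1 = 3, r_1 = 4, h_1 = 5, cz_2 = 16, r_2 = 3, cx_3 = 9, cy_3 = 8, cz_3 = 16, h_3 = 4, cx_4 = 12, cy_4 = 6, cz_4 = 10, w_4 = 7, d_4 = 3, cx_5 = 13, cy_5 = 11, r_5 = 3, cx_6 = 9, cy_6 = 16, cz_6 = 3, h_6 = 3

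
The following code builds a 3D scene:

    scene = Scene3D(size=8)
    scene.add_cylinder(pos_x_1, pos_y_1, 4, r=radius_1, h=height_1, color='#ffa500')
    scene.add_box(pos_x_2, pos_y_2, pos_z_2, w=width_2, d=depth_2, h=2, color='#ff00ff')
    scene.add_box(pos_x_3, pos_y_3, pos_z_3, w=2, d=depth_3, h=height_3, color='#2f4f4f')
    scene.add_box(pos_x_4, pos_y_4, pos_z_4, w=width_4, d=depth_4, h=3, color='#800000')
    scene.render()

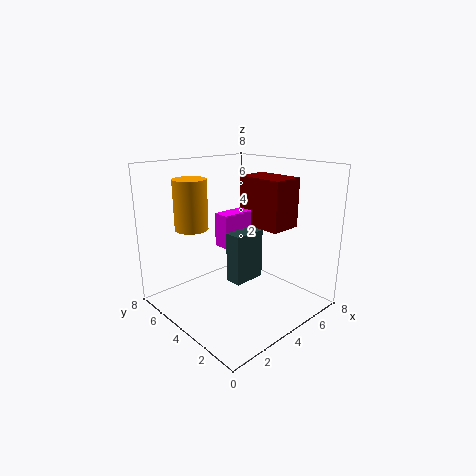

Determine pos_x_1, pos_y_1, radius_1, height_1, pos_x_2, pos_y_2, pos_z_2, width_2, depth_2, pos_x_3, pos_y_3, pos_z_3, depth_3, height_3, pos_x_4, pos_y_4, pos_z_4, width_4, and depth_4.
pos_x_1 = 3; pos_y_1 = 7; radius_1 = 1; height_1 = 3; pos_x_2 = 4; pos_y_2 = 5; pos_z_2 = 3; width_2 = 2; depth_2 = 1; pos_x_3 = 4; pos_y_3 = 4; pos_z_3 = 1; depth_3 = 1; height_3 = 3; pos_x_4 = 6; pos_y_4 = 3; pos_z_4 = 4; width_4 = 2; depth_4 = 3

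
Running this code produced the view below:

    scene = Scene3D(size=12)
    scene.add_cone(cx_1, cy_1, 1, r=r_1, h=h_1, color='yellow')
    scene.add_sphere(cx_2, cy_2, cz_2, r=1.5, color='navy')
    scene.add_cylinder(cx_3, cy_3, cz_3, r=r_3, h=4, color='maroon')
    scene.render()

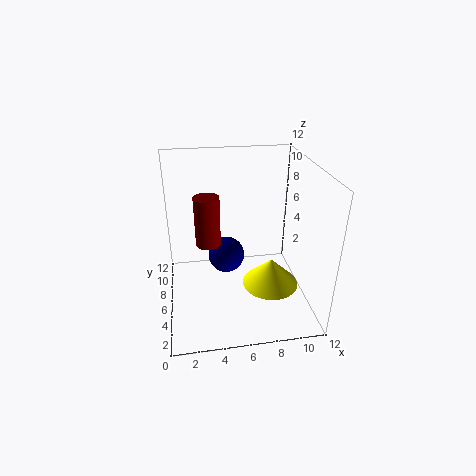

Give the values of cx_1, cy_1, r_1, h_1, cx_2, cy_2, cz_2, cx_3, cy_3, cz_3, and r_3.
cx_1 = 9
cy_1 = 6
r_1 = 2.5
h_1 = 2.5
cx_2 = 5
cy_2 = 6
cz_2 = 4.5
cx_3 = 3.5
cy_3 = 5.5
cz_3 = 6
r_3 = 1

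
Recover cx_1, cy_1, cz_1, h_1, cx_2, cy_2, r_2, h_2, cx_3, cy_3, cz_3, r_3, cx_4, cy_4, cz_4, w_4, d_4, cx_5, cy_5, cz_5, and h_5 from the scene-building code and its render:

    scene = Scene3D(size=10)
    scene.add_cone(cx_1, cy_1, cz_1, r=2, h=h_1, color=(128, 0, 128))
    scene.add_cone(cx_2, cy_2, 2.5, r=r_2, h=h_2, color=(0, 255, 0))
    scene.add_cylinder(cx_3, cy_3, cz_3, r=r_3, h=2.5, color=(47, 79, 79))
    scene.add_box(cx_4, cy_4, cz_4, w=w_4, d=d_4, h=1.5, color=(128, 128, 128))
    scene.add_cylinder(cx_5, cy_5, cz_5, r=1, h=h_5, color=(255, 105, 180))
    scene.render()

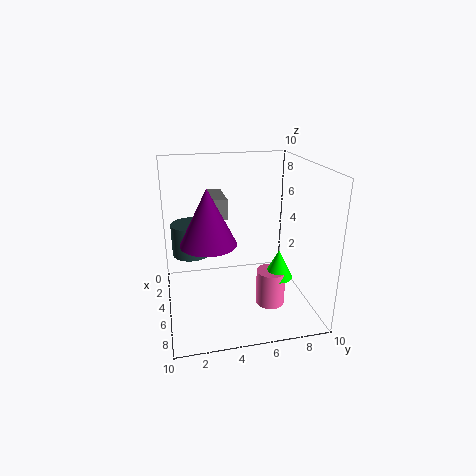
cx_1 = 4.5
cy_1 = 3
cz_1 = 4.5
h_1 = 4
cx_2 = 6.5
cy_2 = 7.5
r_2 = 1
h_2 = 2
cx_3 = 1.5
cy_3 = 2
cz_3 = 2.5
r_3 = 1.5
cx_4 = 1
cy_4 = 3.5
cz_4 = 6
w_4 = 3
d_4 = 1
cx_5 = 6.5
cy_5 = 7
cz_5 = 0.5
h_5 = 2.5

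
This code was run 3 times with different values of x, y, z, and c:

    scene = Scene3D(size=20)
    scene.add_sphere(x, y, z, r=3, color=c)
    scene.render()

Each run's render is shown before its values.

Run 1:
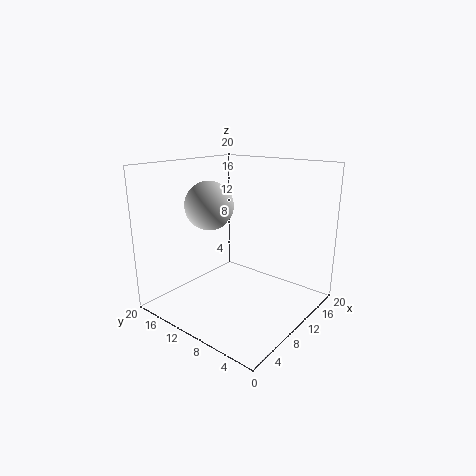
x = 5
y = 10.5
z = 15.5
c = 'lightgray'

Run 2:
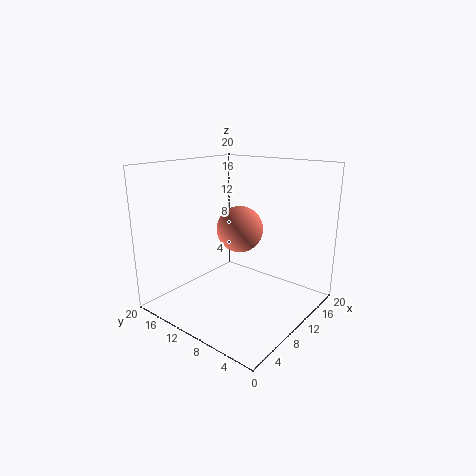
x = 8.5
y = 8.5
z = 12
c = 'salmon'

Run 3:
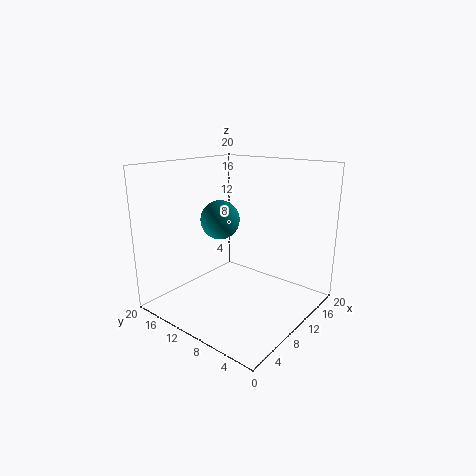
x = 12.5
y = 15.5
z = 11
c = 'teal'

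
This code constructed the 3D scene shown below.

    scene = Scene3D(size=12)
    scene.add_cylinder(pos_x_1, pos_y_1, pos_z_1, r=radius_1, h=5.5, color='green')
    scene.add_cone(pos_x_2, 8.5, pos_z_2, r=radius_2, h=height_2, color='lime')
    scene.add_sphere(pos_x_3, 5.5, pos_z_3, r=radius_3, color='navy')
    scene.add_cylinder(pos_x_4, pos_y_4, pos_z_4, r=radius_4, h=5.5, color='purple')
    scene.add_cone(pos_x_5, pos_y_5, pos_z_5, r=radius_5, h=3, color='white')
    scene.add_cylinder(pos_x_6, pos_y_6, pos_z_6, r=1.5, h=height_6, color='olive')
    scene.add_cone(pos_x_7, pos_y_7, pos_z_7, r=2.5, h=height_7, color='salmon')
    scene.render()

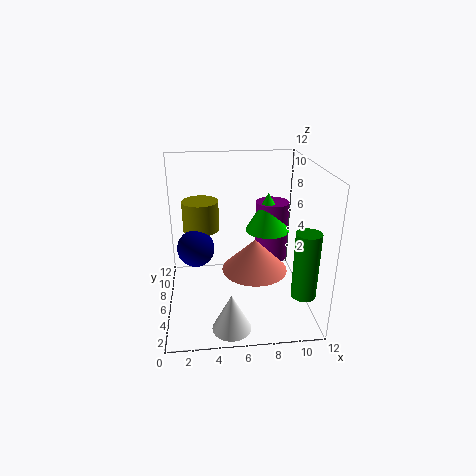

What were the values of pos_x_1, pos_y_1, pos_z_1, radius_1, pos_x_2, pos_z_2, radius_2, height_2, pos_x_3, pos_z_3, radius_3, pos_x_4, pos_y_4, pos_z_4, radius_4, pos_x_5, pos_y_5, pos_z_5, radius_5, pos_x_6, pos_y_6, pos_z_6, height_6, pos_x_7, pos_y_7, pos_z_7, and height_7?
pos_x_1 = 11, pos_y_1 = 3, pos_z_1 = 2, radius_1 = 1, pos_x_2 = 9, pos_z_2 = 5.5, radius_2 = 2, height_2 = 3.5, pos_x_3 = 2.5, pos_z_3 = 5.5, radius_3 = 1.5, pos_x_4 = 9.5, pos_y_4 = 9, pos_z_4 = 2.5, radius_4 = 1.5, pos_x_5 = 5, pos_y_5 = 1.5, pos_z_5 = 0.5, radius_5 = 1.5, pos_x_6 = 3, pos_y_6 = 7, pos_z_6 = 6.5, height_6 = 2.5, pos_x_7 = 7, pos_y_7 = 3.5, pos_z_7 = 4.5, height_7 = 2.5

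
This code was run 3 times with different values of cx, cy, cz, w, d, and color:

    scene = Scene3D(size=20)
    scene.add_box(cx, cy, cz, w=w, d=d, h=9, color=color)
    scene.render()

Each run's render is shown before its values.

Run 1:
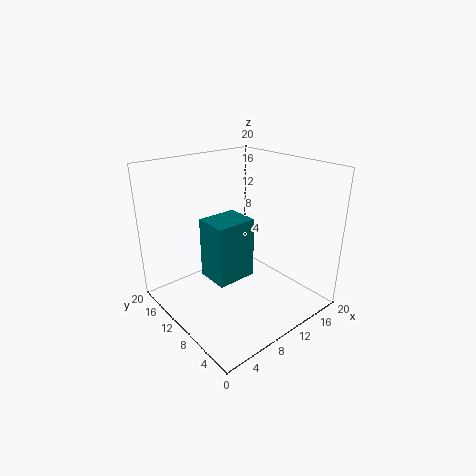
cx = 7
cy = 10
cz = 3
w = 6
d = 5
color = 'teal'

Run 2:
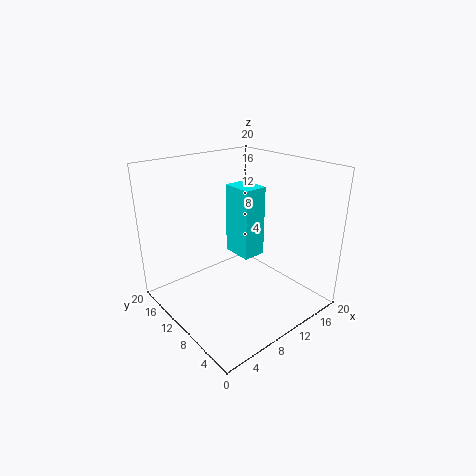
cx = 8
cy = 6
cz = 9
w = 3
d = 4
color = 'cyan'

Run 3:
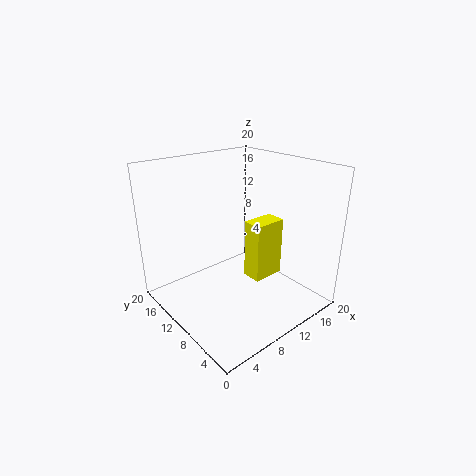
cx = 13
cy = 9
cz = 2
w = 5
d = 3
color = 'yellow'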